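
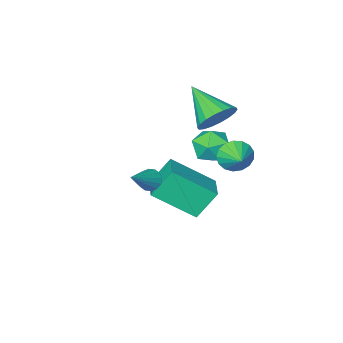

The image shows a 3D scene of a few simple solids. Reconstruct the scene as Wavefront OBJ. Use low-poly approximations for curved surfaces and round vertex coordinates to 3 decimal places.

v -2.296 -1.562 -0.927
v -1.847 -1.428 -1.701
v -1.993 -2.992 -0.999
v -1.544 -2.858 -1.773
v -1.209 -2.54 -0.995
v -1.397 -1.656 -0.951
v -2.443 -2.764 -1.749
v -2.631 -1.88 -1.705
v -1.939 -2.171 -2.209
v -1.176 -2.033 -1.743
v -2.664 -2.387 -0.957
v -1.901 -2.249 -0.491
v -2.141 -0.819 -1.176
v -1.62 -0.777 -1.728
v -1.839 0.079 -0.824
v -1.915 -0.621 -1.874
v -2.261 -0.51 -1.86
v -2.579 -0.47 -1.689
v -2.798 -0.509 -1.401
v -2.866 -0.62 -1.061
v -2.767 -0.776 -0.748
v -2.526 -0.942 -0.532
v -2.196 -1.079 -0.464
v -1.854 -1.157 -0.559
v -1.577 -1.158 -0.796
v -1.43 -1.08 -1.119
v -1.445 -0.943 -1.456
v -1.151 -2.202 -4.556
v -1.997 -2.006 -3.37
v -0.469 -0.954 -4.276
v -1.314 -0.758 -3.089
v 0.294 -3.262 -3.351
v -0.551 -3.066 -2.164
v 0.977 -2.014 -3.07
v 0.131 -1.818 -1.884
v -1.608 -1.309 0.899
v -1.173 -0.848 1.552
v -1.412 -2.911 1.901
v -1.56 -0.823 1.667
v -1.957 -0.894 1.631
v -2.285 -1.048 1.449
v -2.478 -1.253 1.158
v -2.5 -1.469 0.817
v -2.344 -1.654 0.491
v -2.043 -1.77 0.247
v -1.656 -1.794 0.131
v -1.259 -1.723 0.168
v -0.931 -1.569 0.35
v -0.737 -1.364 0.64
v -0.716 -1.148 0.982
v -0.871 -0.964 1.308
v 2.096 -0.126 -0.51
v 2.443 -0.265 -0.856
v 3.224 0.406 0.41
v 2.379 -0.017 -0.92
v 2.238 0.202 -0.874
v 2.06 0.333 -0.731
v 1.891 0.341 -0.528
v 1.777 0.224 -0.32
v 1.748 0.013 -0.164
v 1.813 -0.234 -0.1
v 1.953 -0.453 -0.146
v 2.132 -0.584 -0.289
v 2.301 -0.592 -0.492
v 2.415 -0.476 -0.699
f 1 12 6
f 1 6 2
f 1 2 8
f 1 8 11
f 1 11 12
f 2 6 10
f 6 12 5
f 12 11 3
f 11 8 7
f 8 2 9
f 4 10 5
f 4 5 3
f 4 3 7
f 4 7 9
f 4 9 10
f 5 10 6
f 3 5 12
f 7 3 11
f 9 7 8
f 10 9 2
f 14 13 16
f 14 16 15
f 16 13 17
f 16 17 15
f 17 13 18
f 17 18 15
f 18 13 19
f 18 19 15
f 19 13 20
f 19 20 15
f 20 13 21
f 20 21 15
f 21 13 22
f 21 22 15
f 22 13 23
f 22 23 15
f 23 13 24
f 23 24 15
f 24 13 25
f 24 25 15
f 25 13 26
f 25 26 15
f 26 13 27
f 26 27 15
f 27 13 14
f 27 14 15
f 29 31 28
f 32 29 28
f 28 31 30
f 30 32 28
f 29 35 31
f 33 29 32
f 33 35 29
f 31 35 30
f 34 32 30
f 30 35 34
f 34 33 32
f 35 33 34
f 37 36 39
f 37 39 38
f 39 36 40
f 39 40 38
f 40 36 41
f 40 41 38
f 41 36 42
f 41 42 38
f 42 36 43
f 42 43 38
f 43 36 44
f 43 44 38
f 44 36 45
f 44 45 38
f 45 36 46
f 45 46 38
f 46 36 47
f 46 47 38
f 47 36 48
f 47 48 38
f 48 36 49
f 48 49 38
f 49 36 50
f 49 50 38
f 50 36 51
f 50 51 38
f 51 36 37
f 51 37 38
f 53 52 55
f 53 55 54
f 55 52 56
f 55 56 54
f 56 52 57
f 56 57 54
f 57 52 58
f 57 58 54
f 58 52 59
f 58 59 54
f 59 52 60
f 59 60 54
f 60 52 61
f 60 61 54
f 61 52 62
f 61 62 54
f 62 52 63
f 62 63 54
f 63 52 64
f 63 64 54
f 64 52 65
f 64 65 54
f 65 52 53
f 65 53 54



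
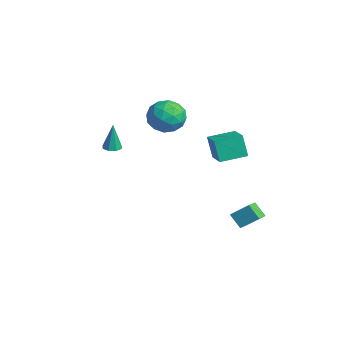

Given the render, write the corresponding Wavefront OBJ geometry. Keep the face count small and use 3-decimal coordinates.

v -4.936 2.062 2.191
v -4.129 2.795 2.783
v -3.411 1.025 1.397
v -2.604 1.758 1.989
v -3.312 0.967 2.632
v -4.254 1.608 3.123
v -3.286 2.212 1.057
v -4.228 2.853 1.548
v -3.109 2.887 2.083
v -3.125 2.118 3.056
v -4.415 1.702 1.124
v -4.431 0.933 2.097
v -4.666 2.52 2.557
v -2.874 1.3 1.623
v -3.29 0.836 2.001
v -2.816 1.266 2.349
v -4.74 1.822 2.756
v -4.266 2.253 3.105
v -3.786 1.178 3.016
v -3.274 1.567 1.075
v -2.8 1.998 1.424
v -4.724 2.554 1.831
v -4.25 2.984 2.179
v -3.754 2.642 1.164
v -3.592 3.005 2.493
v -2.696 2.395 2.027
v -3.097 2.662 1.479
v -3.65 3.039 1.767
v -3.602 2.552 3.065
v -2.706 1.943 2.599
v -3.122 1.478 2.976
v -3.676 1.855 3.265
v -3.002 2.607 2.654
v -4.834 1.877 1.581
v -3.938 1.268 1.115
v -3.864 1.965 0.915
v -4.418 2.342 1.204
v -4.844 1.425 2.153
v -3.948 0.815 1.687
v -3.89 0.781 2.413
v -4.443 1.158 2.701
v -4.538 1.213 1.526
v 3.257 3.976 -3.46
v 2.578 3.644 -2.702
v 3.775 4.857 -2.609
v 3.095 4.526 -1.852
v 3.905 3.314 -3.168
v 3.225 2.983 -2.411
v 4.422 4.196 -2.318
v 3.743 3.864 -1.56
v 0.803 2.913 0.894
v 0.376 2.749 2.312
v 0.935 4.532 1.12
v 0.508 4.368 2.538
v 2.292 2.732 1.322
v 1.865 2.568 2.74
v 2.424 4.351 1.548
v 1.997 4.187 2.966
v -2.045 -1.98 1.191
v -1.68 -1.543 1.17
v -2.015 -1.92 2.969
v -2.097 -1.413 1.172
v -2.483 -1.616 1.186
v -2.612 -2.032 1.202
v -2.41 -2.418 1.212
v -1.993 -2.548 1.209
v -1.607 -2.345 1.196
v -1.477 -1.929 1.179
f 1 38 17
f 38 12 41
f 17 41 6
f 38 41 17
f 1 17 13
f 17 6 18
f 13 18 2
f 17 18 13
f 1 13 22
f 13 2 23
f 22 23 8
f 13 23 22
f 1 22 34
f 22 8 37
f 34 37 11
f 22 37 34
f 1 34 38
f 34 11 42
f 38 42 12
f 34 42 38
f 2 18 29
f 18 6 32
f 29 32 10
f 18 32 29
f 6 41 19
f 41 12 40
f 19 40 5
f 41 40 19
f 12 42 39
f 42 11 35
f 39 35 3
f 42 35 39
f 11 37 36
f 37 8 24
f 36 24 7
f 37 24 36
f 8 23 28
f 23 2 25
f 28 25 9
f 23 25 28
f 4 30 16
f 30 10 31
f 16 31 5
f 30 31 16
f 4 16 14
f 16 5 15
f 14 15 3
f 16 15 14
f 4 14 21
f 14 3 20
f 21 20 7
f 14 20 21
f 4 21 26
f 21 7 27
f 26 27 9
f 21 27 26
f 4 26 30
f 26 9 33
f 30 33 10
f 26 33 30
f 5 31 19
f 31 10 32
f 19 32 6
f 31 32 19
f 3 15 39
f 15 5 40
f 39 40 12
f 15 40 39
f 7 20 36
f 20 3 35
f 36 35 11
f 20 35 36
f 9 27 28
f 27 7 24
f 28 24 8
f 27 24 28
f 10 33 29
f 33 9 25
f 29 25 2
f 33 25 29
f 44 46 43
f 47 44 43
f 43 46 45
f 45 47 43
f 44 50 46
f 48 44 47
f 48 50 44
f 46 50 45
f 49 47 45
f 45 50 49
f 49 48 47
f 50 48 49
f 52 54 51
f 55 52 51
f 51 54 53
f 53 55 51
f 52 58 54
f 56 52 55
f 56 58 52
f 54 58 53
f 57 55 53
f 53 58 57
f 57 56 55
f 58 56 57
f 60 59 62
f 60 62 61
f 62 59 63
f 62 63 61
f 63 59 64
f 63 64 61
f 64 59 65
f 64 65 61
f 65 59 66
f 65 66 61
f 66 59 67
f 66 67 61
f 67 59 68
f 67 68 61
f 68 59 60
f 68 60 61



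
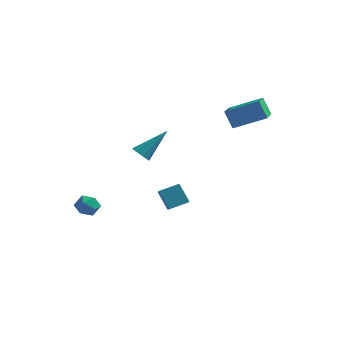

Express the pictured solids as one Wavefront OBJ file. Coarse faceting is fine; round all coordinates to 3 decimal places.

v -0.724 -1.998 2.264
v -0.462 -1.672 1.793
v 0.464 -0.882 3.696
v -0.817 -1.471 1.931
v -1.129 -1.516 2.225
v -1.251 -1.787 2.537
v -1.127 -2.156 2.721
v -0.815 -2.451 2.692
v -0.46 -2.534 2.462
v -0.229 -2.366 2.139
v -0.23 -2.026 1.875
v 2.749 2.578 3.849
v 4.597 3.064 4.671
v 2.521 4.551 3.197
v 4.369 5.037 4.019
v 3.311 2.283 2.761
v 5.159 2.769 3.583
v 3.083 4.256 2.109
v 4.931 4.742 2.931
v -0.215 1.786 -4.024
v -0.954 2.26 -2.92
v -0.505 2.471 -4.512
v -1.244 2.945 -3.409
v 0.784 2.475 -3.651
v 0.045 2.949 -2.548
v 0.494 3.16 -4.14
v -0.245 3.634 -3.036
v -4.069 -2.489 -1.708
v -3.43 -2.405 -2.163
v -3.53 -3.495 -1.137
v -2.891 -3.411 -1.592
v -3.054 -2.875 -1.038
v -3.387 -2.253 -1.39
v -3.573 -3.647 -1.91
v -3.906 -3.025 -2.262
v -3.124 -3.121 -2.288
v -2.803 -2.643 -1.749
v -4.157 -3.257 -1.551
v -3.836 -2.779 -1.012
f 2 1 4
f 2 4 3
f 4 1 5
f 4 5 3
f 5 1 6
f 5 6 3
f 6 1 7
f 6 7 3
f 7 1 8
f 7 8 3
f 8 1 9
f 8 9 3
f 9 1 10
f 9 10 3
f 10 1 11
f 10 11 3
f 11 1 2
f 11 2 3
f 13 15 12
f 16 13 12
f 12 15 14
f 14 16 12
f 13 19 15
f 17 13 16
f 17 19 13
f 15 19 14
f 18 16 14
f 14 19 18
f 18 17 16
f 19 17 18
f 21 23 20
f 24 21 20
f 20 23 22
f 22 24 20
f 21 27 23
f 25 21 24
f 25 27 21
f 23 27 22
f 26 24 22
f 22 27 26
f 26 25 24
f 27 25 26
f 28 39 33
f 28 33 29
f 28 29 35
f 28 35 38
f 28 38 39
f 29 33 37
f 33 39 32
f 39 38 30
f 38 35 34
f 35 29 36
f 31 37 32
f 31 32 30
f 31 30 34
f 31 34 36
f 31 36 37
f 32 37 33
f 30 32 39
f 34 30 38
f 36 34 35
f 37 36 29



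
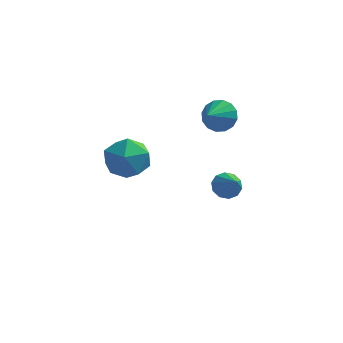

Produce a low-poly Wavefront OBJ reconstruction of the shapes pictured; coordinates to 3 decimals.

v -4.237 -3.415 1.48
v -3.501 -2.781 1.369
v -3.359 -4.259 2.491
v -2.623 -3.625 2.38
v -3.438 -3.35 2.844
v -3.98 -2.829 2.22
v -2.88 -4.211 1.64
v -3.422 -3.69 1.016
v -2.661 -3.274 1.468
v -3.006 -2.742 2.212
v -3.854 -4.298 1.648
v -4.199 -3.766 2.392
v -0.634 1.123 -2.452
v -0.068 1.275 -2.652
v -0.126 0.337 -1.608
v -0.163 1.517 -2.37
v -0.438 1.607 -2.119
v -0.788 1.513 -1.996
v -1.08 1.27 -2.046
v -1.201 0.97 -2.252
v -1.106 0.729 -2.534
v -0.831 0.638 -2.785
v -0.48 0.732 -2.908
v -0.189 0.976 -2.857
v -0.67 -0.561 2.563
v 0.019 -0.765 2.614
v -0.97 -1.439 3.117
v -0.042 -0.554 2.915
v -0.271 -0.345 3.122
v -0.606 -0.194 3.179
v -0.959 -0.141 3.071
v -1.234 -0.201 2.827
v -1.358 -0.357 2.512
v -1.297 -0.568 2.211
v -1.068 -0.778 2.004
v -0.733 -0.929 1.947
v -0.38 -0.981 2.055
v -0.105 -0.922 2.299
f 1 12 6
f 1 6 2
f 1 2 8
f 1 8 11
f 1 11 12
f 2 6 10
f 6 12 5
f 12 11 3
f 11 8 7
f 8 2 9
f 4 10 5
f 4 5 3
f 4 3 7
f 4 7 9
f 4 9 10
f 5 10 6
f 3 5 12
f 7 3 11
f 9 7 8
f 10 9 2
f 14 13 16
f 14 16 15
f 16 13 17
f 16 17 15
f 17 13 18
f 17 18 15
f 18 13 19
f 18 19 15
f 19 13 20
f 19 20 15
f 20 13 21
f 20 21 15
f 21 13 22
f 21 22 15
f 22 13 23
f 22 23 15
f 23 13 24
f 23 24 15
f 24 13 14
f 24 14 15
f 26 25 28
f 26 28 27
f 28 25 29
f 28 29 27
f 29 25 30
f 29 30 27
f 30 25 31
f 30 31 27
f 31 25 32
f 31 32 27
f 32 25 33
f 32 33 27
f 33 25 34
f 33 34 27
f 34 25 35
f 34 35 27
f 35 25 36
f 35 36 27
f 36 25 37
f 36 37 27
f 37 25 38
f 37 38 27
f 38 25 26
f 38 26 27



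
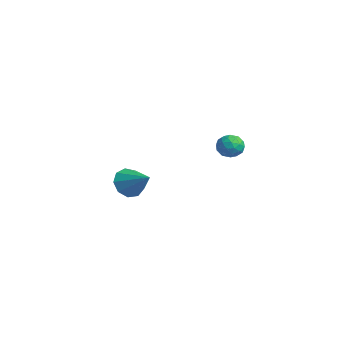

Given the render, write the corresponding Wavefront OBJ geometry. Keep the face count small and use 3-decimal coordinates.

v -4.296 -2.993 -3.041
v -3.952 -2.65 -3.869
v -2.844 -2.467 -2.219
v -4.297 -2.185 -3.558
v -4.641 -2.098 -3.006
v -4.824 -2.43 -2.47
v -4.76 -3.026 -2.201
v -4.479 -3.606 -2.325
v -4.113 -3.9 -2.784
v -3.832 -3.769 -3.363
v -3.769 -3.276 -3.792
v 1.895 -0.525 1.373
v 2.365 0.027 1.416
v 2.775 -1.287 1.524
v 3.245 -0.735 1.567
v 2.762 -0.843 2.098
v 2.218 -0.372 2.004
v 2.922 -0.888 0.936
v 2.378 -0.417 0.842
v 3 -0.198 1.146
v 2.901 -0.17 1.864
v 2.239 -1.09 1.076
v 2.14 -1.062 1.794
v 2.053 -0.182 1.381
v 3.087 -1.078 1.559
v 2.803 -1.141 1.87
v 3.08 -0.817 1.896
v 1.966 -0.416 1.727
v 2.242 -0.092 1.753
v 2.476 -0.604 2.153
v 2.898 -1.168 1.187
v 3.174 -0.844 1.213
v 2.06 -0.443 1.044
v 2.337 -0.119 1.07
v 2.664 -0.656 0.787
v 2.702 0.01 1.248
v 3.219 -0.438 1.337
v 3.029 -0.528 0.965
v 2.71 -0.251 0.911
v 2.644 0.026 1.67
v 3.161 -0.422 1.759
v 2.877 -0.485 2.071
v 2.557 -0.208 2.016
v 3.017 -0.106 1.511
v 1.979 -0.838 1.181
v 2.496 -1.286 1.27
v 2.583 -1.052 0.924
v 2.263 -0.775 0.869
v 1.921 -0.822 1.603
v 2.438 -1.27 1.692
v 2.43 -1.009 2.029
v 2.111 -0.732 1.975
v 2.123 -1.154 1.429
f 2 1 4
f 2 4 3
f 4 1 5
f 4 5 3
f 5 1 6
f 5 6 3
f 6 1 7
f 6 7 3
f 7 1 8
f 7 8 3
f 8 1 9
f 8 9 3
f 9 1 10
f 9 10 3
f 10 1 11
f 10 11 3
f 11 1 2
f 11 2 3
f 12 49 28
f 49 23 52
f 28 52 17
f 49 52 28
f 12 28 24
f 28 17 29
f 24 29 13
f 28 29 24
f 12 24 33
f 24 13 34
f 33 34 19
f 24 34 33
f 12 33 45
f 33 19 48
f 45 48 22
f 33 48 45
f 12 45 49
f 45 22 53
f 49 53 23
f 45 53 49
f 13 29 40
f 29 17 43
f 40 43 21
f 29 43 40
f 17 52 30
f 52 23 51
f 30 51 16
f 52 51 30
f 23 53 50
f 53 22 46
f 50 46 14
f 53 46 50
f 22 48 47
f 48 19 35
f 47 35 18
f 48 35 47
f 19 34 39
f 34 13 36
f 39 36 20
f 34 36 39
f 15 41 27
f 41 21 42
f 27 42 16
f 41 42 27
f 15 27 25
f 27 16 26
f 25 26 14
f 27 26 25
f 15 25 32
f 25 14 31
f 32 31 18
f 25 31 32
f 15 32 37
f 32 18 38
f 37 38 20
f 32 38 37
f 15 37 41
f 37 20 44
f 41 44 21
f 37 44 41
f 16 42 30
f 42 21 43
f 30 43 17
f 42 43 30
f 14 26 50
f 26 16 51
f 50 51 23
f 26 51 50
f 18 31 47
f 31 14 46
f 47 46 22
f 31 46 47
f 20 38 39
f 38 18 35
f 39 35 19
f 38 35 39
f 21 44 40
f 44 20 36
f 40 36 13
f 44 36 40



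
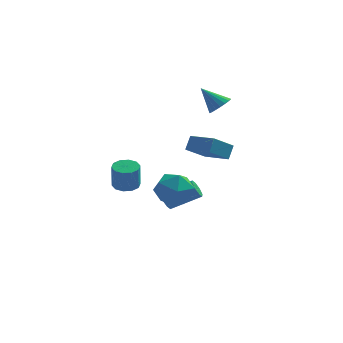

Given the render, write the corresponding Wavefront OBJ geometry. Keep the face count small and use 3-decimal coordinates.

v -2.322 -1.098 -1.338
v -1.596 -1.374 -1.416
v -1.553 -1.698 0.119
v -2.278 -1.422 0.198
v -1.567 -0.903 -1.318
v -1.523 -1.227 0.218
v -1.825 -0.507 -1.227
v -1.782 -0.831 0.309
v -2.273 -0.336 -1.178
v -2.23 -0.66 0.357
v -2.74 -0.456 -1.191
v -2.697 -0.78 0.345
v -3.047 -0.822 -1.259
v -3.004 -1.146 0.276
v -3.077 -1.293 -1.358
v -3.033 -1.617 0.178
v -2.818 -1.689 -1.449
v -2.775 -2.013 0.087
v -2.37 -1.86 -1.497
v -2.327 -2.184 0.038
v -1.903 -1.74 -1.485
v -1.86 -2.064 0.051
v 2.33 3.463 2.984
v 2.922 3.529 3.517
v 1.21 3.717 4.196
v 2.878 3.864 3.406
v 2.726 4.12 3.211
v 2.495 4.245 2.971
v 2.231 4.216 2.734
v 1.987 4.037 2.546
v 1.811 3.745 2.445
v 1.738 3.396 2.45
v 1.782 3.061 2.562
v 1.934 2.805 2.757
v 2.165 2.68 2.997
v 2.429 2.709 3.234
v 2.673 2.888 3.422
v 2.849 3.18 3.523
v 0.289 -2.491 -0.676
v 1.18 -2.68 0.135
v 0.02 -4.44 -0.835
v 0.911 -4.629 -0.024
v -0.144 -4.131 0.333
v 0.022 -2.926 0.431
v 1.178 -4.194 -1.131
v 1.344 -2.989 -1.033
v 1.729 -3.732 -0.146
v 0.912 -3.693 0.759
v 0.288 -3.427 -1.459
v -0.529 -3.388 -0.554
v -0.581 2.102 -4.058
v -0.306 2.294 -4.604
v 1.455 2.549 -3.627
v 1.181 2.358 -3.082
v -0.5 2.666 -4.351
v 1.261 2.921 -3.374
v -0.741 2.708 -3.927
v 1.02 2.963 -2.95
v -0.889 2.395 -3.58
v 0.873 2.65 -2.603
v -0.855 1.911 -3.513
v 0.906 2.166 -2.536
v -0.661 1.539 -3.766
v 1.1 1.794 -2.789
v -0.42 1.497 -4.19
v 1.341 1.752 -3.213
v -0.273 1.81 -4.537
v 1.489 2.065 -3.56
v 2.156 -2.922 1.863
v 1.238 -3.884 2.752
v 2.358 -2.404 2.633
v 1.44 -3.366 3.522
v 3.5 -3.914 2.178
v 2.582 -4.876 3.067
v 3.702 -3.396 2.948
v 2.784 -4.358 3.837
f 2 1 5
f 2 5 3
f 3 5 6
f 3 6 4
f 5 1 7
f 5 7 6
f 6 7 8
f 6 8 4
f 7 1 9
f 7 9 8
f 8 9 10
f 8 10 4
f 9 1 11
f 9 11 10
f 10 11 12
f 10 12 4
f 11 1 13
f 11 13 12
f 12 13 14
f 12 14 4
f 13 1 15
f 13 15 14
f 14 15 16
f 14 16 4
f 15 1 17
f 15 17 16
f 16 17 18
f 16 18 4
f 17 1 19
f 17 19 18
f 18 19 20
f 18 20 4
f 19 1 21
f 19 21 20
f 20 21 22
f 20 22 4
f 21 1 2
f 21 2 22
f 22 2 3
f 22 3 4
f 24 23 26
f 24 26 25
f 26 23 27
f 26 27 25
f 27 23 28
f 27 28 25
f 28 23 29
f 28 29 25
f 29 23 30
f 29 30 25
f 30 23 31
f 30 31 25
f 31 23 32
f 31 32 25
f 32 23 33
f 32 33 25
f 33 23 34
f 33 34 25
f 34 23 35
f 34 35 25
f 35 23 36
f 35 36 25
f 36 23 37
f 36 37 25
f 37 23 38
f 37 38 25
f 38 23 24
f 38 24 25
f 39 50 44
f 39 44 40
f 39 40 46
f 39 46 49
f 39 49 50
f 40 44 48
f 44 50 43
f 50 49 41
f 49 46 45
f 46 40 47
f 42 48 43
f 42 43 41
f 42 41 45
f 42 45 47
f 42 47 48
f 43 48 44
f 41 43 50
f 45 41 49
f 47 45 46
f 48 47 40
f 52 51 55
f 52 55 53
f 53 55 56
f 53 56 54
f 55 51 57
f 55 57 56
f 56 57 58
f 56 58 54
f 57 51 59
f 57 59 58
f 58 59 60
f 58 60 54
f 59 51 61
f 59 61 60
f 60 61 62
f 60 62 54
f 61 51 63
f 61 63 62
f 62 63 64
f 62 64 54
f 63 51 65
f 63 65 64
f 64 65 66
f 64 66 54
f 65 51 67
f 65 67 66
f 66 67 68
f 66 68 54
f 67 51 52
f 67 52 68
f 68 52 53
f 68 53 54
f 70 72 69
f 73 70 69
f 69 72 71
f 71 73 69
f 70 76 72
f 74 70 73
f 74 76 70
f 72 76 71
f 75 73 71
f 71 76 75
f 75 74 73
f 76 74 75



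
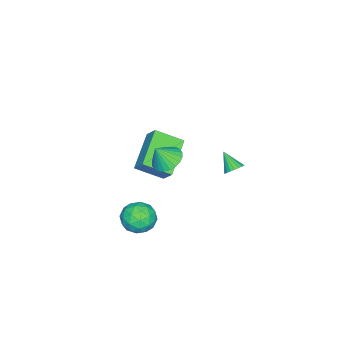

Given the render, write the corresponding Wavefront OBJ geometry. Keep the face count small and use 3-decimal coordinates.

v 0.166 -1.922 0.301
v 0.764 -3.151 1.053
v 0.462 -1.317 1.053
v 1.06 -2.546 1.806
v 2.04 -1.614 -0.686
v 2.638 -2.843 0.067
v 2.336 -1.009 0.067
v 2.934 -2.238 0.819
v -2.023 0.171 -2.453
v -1.534 0.19 -2.201
v -2.397 -0.611 -1.667
v -1.65 0.355 -2.093
v -1.831 0.488 -2.046
v -2.045 0.566 -2.071
v -2.254 0.575 -2.161
v -2.424 0.515 -2.302
v -2.525 0.395 -2.469
v -2.538 0.237 -2.633
v -2.463 0.067 -2.766
v -2.311 -0.085 -2.845
v -2.11 -0.193 -2.856
v -1.893 -0.238 -2.798
v -1.699 -0.212 -2.68
v -1.561 -0.12 -2.522
v -1.503 0.023 -2.353
v 2.69 -2.198 -4.453
v 3.307 -2.281 -3.726
v 1.713 -3.159 -3.734
v 2.33 -3.242 -3.007
v 1.874 -2.414 -3.156
v 2.478 -1.82 -3.601
v 2.542 -3.62 -3.859
v 3.146 -3.026 -4.304
v 3.215 -3.16 -3.359
v 2.802 -2.414 -2.924
v 2.218 -3.026 -4.536
v 1.805 -2.28 -4.101
v 3.085 -2.155 -4.153
v 1.935 -3.285 -3.307
v 1.668 -2.798 -3.395
v 2.03 -2.847 -2.967
v 2.597 -1.884 -4.079
v 2.96 -1.933 -3.652
v 2.117 -2.011 -3.317
v 2.06 -3.507 -3.808
v 2.423 -3.556 -3.381
v 2.99 -2.593 -4.493
v 3.352 -2.642 -4.065
v 2.903 -3.429 -4.143
v 3.393 -2.72 -3.51
v 2.818 -3.285 -3.087
v 2.943 -3.508 -3.588
v 3.298 -3.158 -3.85
v 3.15 -2.282 -3.254
v 2.576 -2.847 -2.831
v 2.308 -2.36 -2.919
v 2.663 -2.011 -3.181
v 3.096 -2.798 -3.039
v 2.444 -2.593 -4.629
v 1.87 -3.158 -4.206
v 2.357 -3.429 -4.279
v 2.712 -3.08 -4.541
v 2.202 -2.155 -4.373
v 1.627 -2.72 -3.95
v 1.722 -2.282 -3.61
v 2.077 -1.932 -3.872
v 1.924 -2.642 -4.421
v 3.634 -0.589 2.375
v 4.072 0.077 2.444
v 4.066 -0.971 3.325
v 3.811 0.159 2.595
v 3.524 0.127 2.713
v 3.253 -0.014 2.78
v 3.041 -0.242 2.785
v 2.919 -0.524 2.727
v 2.905 -0.815 2.616
v 3.003 -1.072 2.469
v 3.197 -1.256 2.307
v 3.457 -1.338 2.155
v 3.745 -1.306 2.038
v 4.015 -1.165 1.971
v 4.228 -0.937 1.966
v 4.35 -0.655 2.024
v 4.363 -0.364 2.135
v 4.265 -0.107 2.282
f 2 4 1
f 5 2 1
f 1 4 3
f 3 5 1
f 2 8 4
f 6 2 5
f 6 8 2
f 4 8 3
f 7 5 3
f 3 8 7
f 7 6 5
f 8 6 7
f 10 9 12
f 10 12 11
f 12 9 13
f 12 13 11
f 13 9 14
f 13 14 11
f 14 9 15
f 14 15 11
f 15 9 16
f 15 16 11
f 16 9 17
f 16 17 11
f 17 9 18
f 17 18 11
f 18 9 19
f 18 19 11
f 19 9 20
f 19 20 11
f 20 9 21
f 20 21 11
f 21 9 22
f 21 22 11
f 22 9 23
f 22 23 11
f 23 9 24
f 23 24 11
f 24 9 25
f 24 25 11
f 25 9 10
f 25 10 11
f 26 63 42
f 63 37 66
f 42 66 31
f 63 66 42
f 26 42 38
f 42 31 43
f 38 43 27
f 42 43 38
f 26 38 47
f 38 27 48
f 47 48 33
f 38 48 47
f 26 47 59
f 47 33 62
f 59 62 36
f 47 62 59
f 26 59 63
f 59 36 67
f 63 67 37
f 59 67 63
f 27 43 54
f 43 31 57
f 54 57 35
f 43 57 54
f 31 66 44
f 66 37 65
f 44 65 30
f 66 65 44
f 37 67 64
f 67 36 60
f 64 60 28
f 67 60 64
f 36 62 61
f 62 33 49
f 61 49 32
f 62 49 61
f 33 48 53
f 48 27 50
f 53 50 34
f 48 50 53
f 29 55 41
f 55 35 56
f 41 56 30
f 55 56 41
f 29 41 39
f 41 30 40
f 39 40 28
f 41 40 39
f 29 39 46
f 39 28 45
f 46 45 32
f 39 45 46
f 29 46 51
f 46 32 52
f 51 52 34
f 46 52 51
f 29 51 55
f 51 34 58
f 55 58 35
f 51 58 55
f 30 56 44
f 56 35 57
f 44 57 31
f 56 57 44
f 28 40 64
f 40 30 65
f 64 65 37
f 40 65 64
f 32 45 61
f 45 28 60
f 61 60 36
f 45 60 61
f 34 52 53
f 52 32 49
f 53 49 33
f 52 49 53
f 35 58 54
f 58 34 50
f 54 50 27
f 58 50 54
f 69 68 71
f 69 71 70
f 71 68 72
f 71 72 70
f 72 68 73
f 72 73 70
f 73 68 74
f 73 74 70
f 74 68 75
f 74 75 70
f 75 68 76
f 75 76 70
f 76 68 77
f 76 77 70
f 77 68 78
f 77 78 70
f 78 68 79
f 78 79 70
f 79 68 80
f 79 80 70
f 80 68 81
f 80 81 70
f 81 68 82
f 81 82 70
f 82 68 83
f 82 83 70
f 83 68 84
f 83 84 70
f 84 68 85
f 84 85 70
f 85 68 69
f 85 69 70



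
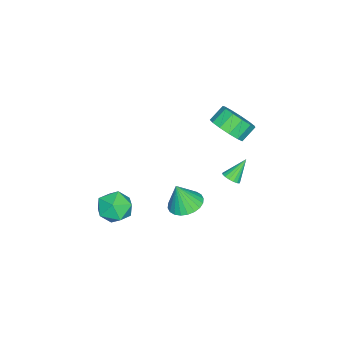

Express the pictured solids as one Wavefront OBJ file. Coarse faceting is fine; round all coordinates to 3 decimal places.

v -1.192 -2.815 -3.524
v -0.467 -2.44 -4.187
v -0.093 -4 -2.993
v 0.632 -3.625 -3.656
v 0.338 -3.057 -2.821
v -0.34 -2.324 -3.15
v -0.22 -4.116 -4.03
v -0.898 -3.383 -4.359
v 0.134 -3.244 -4.5
v 0.479 -2.59 -3.753
v -1.039 -3.85 -3.427
v -0.694 -3.196 -2.68
v -2.947 1.624 1.916
v -2.343 2.427 2.023
v -3.01 2.838 2.692
v -3.613 2.036 2.584
v -2.698 2.549 1.595
v -3.364 2.961 2.264
v -3.131 2.378 1.269
v -3.797 2.789 1.938
v -3.506 1.967 1.148
v -4.172 2.379 1.816
v -3.703 1.448 1.27
v -4.37 1.859 1.939
v -3.661 0.984 1.598
v -4.327 1.396 2.267
v -3.391 0.724 2.026
v -4.058 1.135 2.695
v -2.981 0.75 2.42
v -3.647 1.161 3.088
v -2.559 1.053 2.653
v -3.226 1.464 3.322
v -2.261 1.538 2.652
v -2.928 1.949 3.321
v -2.18 2.05 2.417
v -2.847 2.461 3.086
v -2.887 -0.467 -4.64
v -1.943 -0.351 -4.767
v -2.633 -0.893 -3.14
v -2.044 -0.009 -4.653
v -2.274 0.264 -4.537
v -2.597 0.425 -4.437
v -2.964 0.45 -4.367
v -3.32 0.335 -4.339
v -3.609 0.099 -4.357
v -3.789 -0.224 -4.418
v -3.832 -0.584 -4.513
v -3.731 -0.926 -4.627
v -3.501 -1.198 -4.743
v -3.178 -1.359 -4.844
v -2.811 -1.385 -4.913
v -2.455 -1.27 -4.941
v -2.166 -1.033 -4.923
v -1.986 -0.71 -4.862
v -2.341 2.142 -1.155
v -2.038 2.564 -1.141
v -3.079 2.638 -0.125
v -2.219 2.626 -1.3
v -2.428 2.577 -1.426
v -2.617 2.428 -1.49
v -2.743 2.214 -1.477
v -2.776 1.983 -1.39
v -2.711 1.789 -1.25
v -2.56 1.675 -1.087
v -2.359 1.669 -0.94
v -2.155 1.771 -0.842
v -1.992 1.958 -0.816
v -1.91 2.187 -0.867
v -1.926 2.406 -0.984
f 1 12 6
f 1 6 2
f 1 2 8
f 1 8 11
f 1 11 12
f 2 6 10
f 6 12 5
f 12 11 3
f 11 8 7
f 8 2 9
f 4 10 5
f 4 5 3
f 4 3 7
f 4 7 9
f 4 9 10
f 5 10 6
f 3 5 12
f 7 3 11
f 9 7 8
f 10 9 2
f 14 13 17
f 14 17 15
f 15 17 18
f 15 18 16
f 17 13 19
f 17 19 18
f 18 19 20
f 18 20 16
f 19 13 21
f 19 21 20
f 20 21 22
f 20 22 16
f 21 13 23
f 21 23 22
f 22 23 24
f 22 24 16
f 23 13 25
f 23 25 24
f 24 25 26
f 24 26 16
f 25 13 27
f 25 27 26
f 26 27 28
f 26 28 16
f 27 13 29
f 27 29 28
f 28 29 30
f 28 30 16
f 29 13 31
f 29 31 30
f 30 31 32
f 30 32 16
f 31 13 33
f 31 33 32
f 32 33 34
f 32 34 16
f 33 13 35
f 33 35 34
f 34 35 36
f 34 36 16
f 35 13 14
f 35 14 36
f 36 14 15
f 36 15 16
f 38 37 40
f 38 40 39
f 40 37 41
f 40 41 39
f 41 37 42
f 41 42 39
f 42 37 43
f 42 43 39
f 43 37 44
f 43 44 39
f 44 37 45
f 44 45 39
f 45 37 46
f 45 46 39
f 46 37 47
f 46 47 39
f 47 37 48
f 47 48 39
f 48 37 49
f 48 49 39
f 49 37 50
f 49 50 39
f 50 37 51
f 50 51 39
f 51 37 52
f 51 52 39
f 52 37 53
f 52 53 39
f 53 37 54
f 53 54 39
f 54 37 38
f 54 38 39
f 56 55 58
f 56 58 57
f 58 55 59
f 58 59 57
f 59 55 60
f 59 60 57
f 60 55 61
f 60 61 57
f 61 55 62
f 61 62 57
f 62 55 63
f 62 63 57
f 63 55 64
f 63 64 57
f 64 55 65
f 64 65 57
f 65 55 66
f 65 66 57
f 66 55 67
f 66 67 57
f 67 55 68
f 67 68 57
f 68 55 69
f 68 69 57
f 69 55 56
f 69 56 57



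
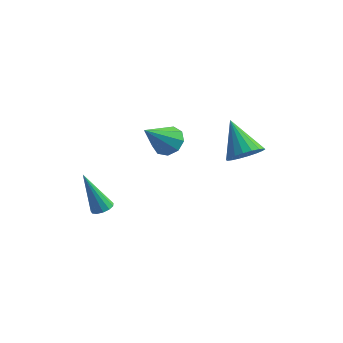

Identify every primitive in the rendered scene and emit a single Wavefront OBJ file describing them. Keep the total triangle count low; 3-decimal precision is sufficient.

v 4.199 2.355 1.286
v 4.88 2.274 1.929
v 3.021 3.325 2.654
v 4.968 2.64 1.746
v 4.904 2.949 1.472
v 4.7 3.141 1.161
v 4.398 3.177 0.874
v 4.055 3.05 0.669
v 3.742 2.786 0.587
v 3.519 2.437 0.642
v 3.431 2.071 0.825
v 3.495 1.762 1.099
v 3.698 1.57 1.411
v 4.001 1.534 1.697
v 4.343 1.66 1.902
v 4.657 1.924 1.985
v -0.115 -3.546 0.497
v 0.37 -3.464 0.719
v -1.005 -3.554 2.443
v 0.252 -3.188 0.666
v 0.018 -3.026 0.56
v -0.259 -3.03 0.433
v -0.49 -3.197 0.327
v -0.602 -3.475 0.275
v -0.559 -3.775 0.293
v -0.376 -4.003 0.376
v -0.109 -4.086 0.497
v 0.155 -3.997 0.619
v 0.334 -3.765 0.701
v 0.637 1.739 1.566
v 1.348 1.295 1.425
v 0.083 0.381 3.054
v 1.444 1.7 1.83
v 1.163 2.124 2.112
v 0.635 2.367 2.139
v 0.109 2.317 1.897
v -0.17 1.997 1.5
v -0.072 1.556 1.134
v 0.358 1.201 0.97
v 0.919 1.098 1.085
f 2 1 4
f 2 4 3
f 4 1 5
f 4 5 3
f 5 1 6
f 5 6 3
f 6 1 7
f 6 7 3
f 7 1 8
f 7 8 3
f 8 1 9
f 8 9 3
f 9 1 10
f 9 10 3
f 10 1 11
f 10 11 3
f 11 1 12
f 11 12 3
f 12 1 13
f 12 13 3
f 13 1 14
f 13 14 3
f 14 1 15
f 14 15 3
f 15 1 16
f 15 16 3
f 16 1 2
f 16 2 3
f 18 17 20
f 18 20 19
f 20 17 21
f 20 21 19
f 21 17 22
f 21 22 19
f 22 17 23
f 22 23 19
f 23 17 24
f 23 24 19
f 24 17 25
f 24 25 19
f 25 17 26
f 25 26 19
f 26 17 27
f 26 27 19
f 27 17 28
f 27 28 19
f 28 17 29
f 28 29 19
f 29 17 18
f 29 18 19
f 31 30 33
f 31 33 32
f 33 30 34
f 33 34 32
f 34 30 35
f 34 35 32
f 35 30 36
f 35 36 32
f 36 30 37
f 36 37 32
f 37 30 38
f 37 38 32
f 38 30 39
f 38 39 32
f 39 30 40
f 39 40 32
f 40 30 31
f 40 31 32



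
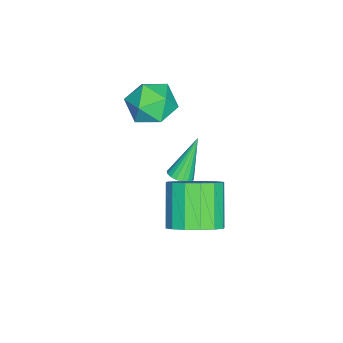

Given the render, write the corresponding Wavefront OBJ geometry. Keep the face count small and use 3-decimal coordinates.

v 1.419 1.37 -2.461
v 2.192 1.217 -1.738
v 0.874 0.816 -0.415
v 0.101 0.97 -1.139
v 2.066 1.755 -1.701
v 0.747 1.354 -0.378
v 1.766 2.19 -1.867
v 0.448 1.789 -0.545
v 1.374 2.405 -2.193
v 0.055 2.005 -0.871
v 0.993 2.343 -2.591
v -0.325 1.943 -1.268
v 0.727 2.021 -2.954
v -0.591 1.62 -1.632
v 0.646 1.524 -3.185
v -0.672 1.123 -1.862
v 0.773 0.986 -3.222
v -0.546 0.585 -1.899
v 1.072 0.551 -3.055
v -0.246 0.15 -1.733
v 1.465 0.335 -2.729
v 0.146 -0.065 -1.407
v 1.845 0.397 -2.332
v 0.527 -0.003 -1.009
v 2.111 0.72 -1.968
v 0.793 0.319 -0.646
v -1.776 -0.702 1.59
v -1.172 -1.554 1.342
v -2.928 -1.166 0.378
v -2.324 -2.018 0.13
v -2.833 -1.977 1.073
v -2.122 -1.691 1.822
v -1.978 -1.029 -0.102
v -1.267 -0.743 0.647
v -1.297 -1.756 0.297
v -1.826 -2.342 1.023
v -2.274 -0.378 0.697
v -2.803 -0.964 1.423
v -2.575 -0.401 -4.061
v -2.319 -0.826 -3.825
v -3.425 0.041 -2.339
v -2.16 -0.643 -3.794
v -2.083 -0.411 -3.816
v -2.104 -0.178 -3.886
v -2.218 0.012 -3.991
v -2.403 0.119 -4.11
v -2.622 0.124 -4.219
v -2.832 0.025 -4.297
v -2.991 -0.159 -4.328
v -3.068 -0.39 -4.306
v -3.047 -0.624 -4.236
v -2.932 -0.813 -4.131
v -2.748 -0.921 -4.012
v -2.528 -0.926 -3.903
f 2 1 5
f 2 5 3
f 3 5 6
f 3 6 4
f 5 1 7
f 5 7 6
f 6 7 8
f 6 8 4
f 7 1 9
f 7 9 8
f 8 9 10
f 8 10 4
f 9 1 11
f 9 11 10
f 10 11 12
f 10 12 4
f 11 1 13
f 11 13 12
f 12 13 14
f 12 14 4
f 13 1 15
f 13 15 14
f 14 15 16
f 14 16 4
f 15 1 17
f 15 17 16
f 16 17 18
f 16 18 4
f 17 1 19
f 17 19 18
f 18 19 20
f 18 20 4
f 19 1 21
f 19 21 20
f 20 21 22
f 20 22 4
f 21 1 23
f 21 23 22
f 22 23 24
f 22 24 4
f 23 1 25
f 23 25 24
f 24 25 26
f 24 26 4
f 25 1 2
f 25 2 26
f 26 2 3
f 26 3 4
f 27 38 32
f 27 32 28
f 27 28 34
f 27 34 37
f 27 37 38
f 28 32 36
f 32 38 31
f 38 37 29
f 37 34 33
f 34 28 35
f 30 36 31
f 30 31 29
f 30 29 33
f 30 33 35
f 30 35 36
f 31 36 32
f 29 31 38
f 33 29 37
f 35 33 34
f 36 35 28
f 40 39 42
f 40 42 41
f 42 39 43
f 42 43 41
f 43 39 44
f 43 44 41
f 44 39 45
f 44 45 41
f 45 39 46
f 45 46 41
f 46 39 47
f 46 47 41
f 47 39 48
f 47 48 41
f 48 39 49
f 48 49 41
f 49 39 50
f 49 50 41
f 50 39 51
f 50 51 41
f 51 39 52
f 51 52 41
f 52 39 53
f 52 53 41
f 53 39 54
f 53 54 41
f 54 39 40
f 54 40 41



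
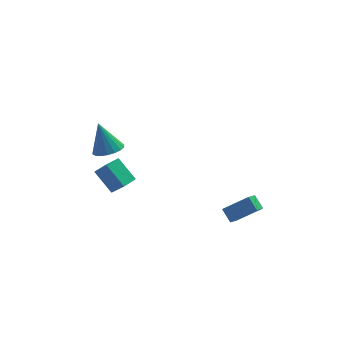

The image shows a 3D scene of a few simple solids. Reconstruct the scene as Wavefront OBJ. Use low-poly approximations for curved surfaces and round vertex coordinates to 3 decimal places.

v -3.451 2.5 0.526
v -2.658 2.632 0.69
v -3.869 3.02 2.134
v -2.768 2.953 0.558
v -3.013 3.186 0.419
v -3.345 3.282 0.302
v -3.698 3.224 0.229
v -4.002 3.022 0.215
v -4.197 2.717 0.263
v -4.244 2.369 0.363
v -4.134 2.048 0.495
v -3.889 1.815 0.634
v -3.557 1.719 0.751
v -3.204 1.777 0.824
v -2.9 1.979 0.838
v -2.705 2.284 0.79
v 2.81 1.508 -4.916
v 2.382 0.944 -4.523
v 2.495 2.125 -4.373
v 2.067 1.561 -3.98
v 4.073 1.259 -3.9
v 3.645 0.695 -3.507
v 3.758 1.876 -3.357
v 3.33 1.312 -2.964
v -3.274 3.242 -3.463
v -4.03 4.087 -2.436
v -2.622 3.915 -3.537
v -3.378 4.76 -2.51
v -2.682 2.76 -2.63
v -3.438 3.605 -1.603
v -2.03 3.433 -2.704
v -2.786 4.278 -1.677
f 2 1 4
f 2 4 3
f 4 1 5
f 4 5 3
f 5 1 6
f 5 6 3
f 6 1 7
f 6 7 3
f 7 1 8
f 7 8 3
f 8 1 9
f 8 9 3
f 9 1 10
f 9 10 3
f 10 1 11
f 10 11 3
f 11 1 12
f 11 12 3
f 12 1 13
f 12 13 3
f 13 1 14
f 13 14 3
f 14 1 15
f 14 15 3
f 15 1 16
f 15 16 3
f 16 1 2
f 16 2 3
f 18 20 17
f 21 18 17
f 17 20 19
f 19 21 17
f 18 24 20
f 22 18 21
f 22 24 18
f 20 24 19
f 23 21 19
f 19 24 23
f 23 22 21
f 24 22 23
f 26 28 25
f 29 26 25
f 25 28 27
f 27 29 25
f 26 32 28
f 30 26 29
f 30 32 26
f 28 32 27
f 31 29 27
f 27 32 31
f 31 30 29
f 32 30 31



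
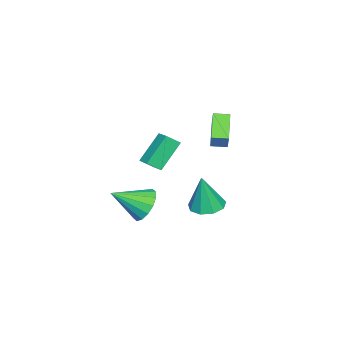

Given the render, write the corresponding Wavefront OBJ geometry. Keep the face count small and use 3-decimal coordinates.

v 2.431 -2.447 -0.236
v 1.256 -1.922 1.202
v 2.996 -1.812 -0.006
v 1.82 -1.287 1.431
v 2.86 -3.033 0.329
v 1.684 -2.508 1.766
v 3.424 -2.398 0.558
v 2.249 -1.873 1.996
v 2.186 0.274 -2.437
v 2.895 0.902 -2.505
v 2.534 0.106 -0.363
v 2.335 1.211 -2.386
v 1.706 1.081 -2.291
v 1.301 0.573 -2.264
v 1.31 -0.074 -2.318
v 1.729 -0.559 -2.428
v 2.361 -0.654 -2.542
v 2.912 -0.315 -2.607
v 3.122 0.3 -2.592
v 2.206 0.502 3.455
v 2.6 0.712 4.26
v 1.91 1.265 3.401
v 2.304 1.475 4.206
v 3.656 1.005 2.614
v 4.05 1.215 3.419
v 3.36 1.768 2.56
v 3.754 1.978 3.365
v 2.558 -2.906 -2.986
v 3.274 -3.013 -3.775
v 3.482 -4.334 -1.954
v 3.489 -2.63 -3.437
v 3.455 -2.321 -2.979
v 3.18 -2.169 -2.522
v 2.739 -2.214 -2.191
v 2.25 -2.444 -2.072
v 1.843 -2.798 -2.198
v 1.628 -3.181 -2.536
v 1.662 -3.49 -2.994
v 1.937 -3.643 -3.45
v 2.378 -3.598 -3.782
v 2.867 -3.367 -3.901
f 2 4 1
f 5 2 1
f 1 4 3
f 3 5 1
f 2 8 4
f 6 2 5
f 6 8 2
f 4 8 3
f 7 5 3
f 3 8 7
f 7 6 5
f 8 6 7
f 10 9 12
f 10 12 11
f 12 9 13
f 12 13 11
f 13 9 14
f 13 14 11
f 14 9 15
f 14 15 11
f 15 9 16
f 15 16 11
f 16 9 17
f 16 17 11
f 17 9 18
f 17 18 11
f 18 9 19
f 18 19 11
f 19 9 10
f 19 10 11
f 21 23 20
f 24 21 20
f 20 23 22
f 22 24 20
f 21 27 23
f 25 21 24
f 25 27 21
f 23 27 22
f 26 24 22
f 22 27 26
f 26 25 24
f 27 25 26
f 29 28 31
f 29 31 30
f 31 28 32
f 31 32 30
f 32 28 33
f 32 33 30
f 33 28 34
f 33 34 30
f 34 28 35
f 34 35 30
f 35 28 36
f 35 36 30
f 36 28 37
f 36 37 30
f 37 28 38
f 37 38 30
f 38 28 39
f 38 39 30
f 39 28 40
f 39 40 30
f 40 28 41
f 40 41 30
f 41 28 29
f 41 29 30



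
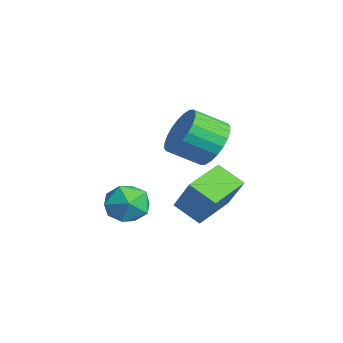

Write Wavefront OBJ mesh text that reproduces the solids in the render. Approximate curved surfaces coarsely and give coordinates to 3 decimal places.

v 3.09 0.812 0.108
v 3.602 1.225 0.913
v 3.402 0.021 1.658
v 2.89 -0.392 0.852
v 3.221 1.339 0.994
v 3.021 0.135 1.739
v 2.821 1.373 0.941
v 2.62 0.169 1.686
v 2.461 1.321 0.76
v 2.26 0.117 1.505
v 2.197 1.192 0.481
v 1.996 -0.012 1.226
v 2.069 1.005 0.144
v 1.868 -0.199 0.889
v 2.097 0.788 -0.198
v 1.896 -0.416 0.547
v 2.275 0.576 -0.494
v 2.075 -0.628 0.251
v 2.578 0.399 -0.698
v 2.378 -0.805 0.047
v 2.959 0.285 -0.779
v 2.759 -0.919 -0.034
v 3.36 0.251 -0.726
v 3.159 -0.953 0.019
v 3.72 0.303 -0.545
v 3.519 -0.901 0.2
v 3.984 0.432 -0.266
v 3.783 -0.772 0.479
v 4.112 0.619 0.071
v 3.911 -0.585 0.816
v 4.084 0.836 0.413
v 3.883 -0.368 1.158
v 3.905 1.048 0.709
v 3.705 -0.156 1.454
v 1.047 -1.952 -3.528
v 1.619 -1.184 -3.281
v 2.121 -2.956 -2.899
v 2.693 -2.188 -2.652
v 1.832 -2.333 -2.188
v 1.168 -1.712 -2.577
v 2.572 -2.428 -3.603
v 1.908 -1.807 -3.992
v 2.561 -1.479 -3.327
v 2.104 -1.42 -2.453
v 1.636 -2.72 -3.727
v 1.179 -2.661 -2.853
v 1.586 -0.268 -3.547
v 2.477 0.063 -2.114
v 0.524 1.12 -3.208
v 1.415 1.451 -1.774
v 2.365 0.489 -4.206
v 3.256 0.82 -2.772
v 1.303 1.877 -3.866
v 2.194 2.208 -2.433
f 2 1 5
f 2 5 3
f 3 5 6
f 3 6 4
f 5 1 7
f 5 7 6
f 6 7 8
f 6 8 4
f 7 1 9
f 7 9 8
f 8 9 10
f 8 10 4
f 9 1 11
f 9 11 10
f 10 11 12
f 10 12 4
f 11 1 13
f 11 13 12
f 12 13 14
f 12 14 4
f 13 1 15
f 13 15 14
f 14 15 16
f 14 16 4
f 15 1 17
f 15 17 16
f 16 17 18
f 16 18 4
f 17 1 19
f 17 19 18
f 18 19 20
f 18 20 4
f 19 1 21
f 19 21 20
f 20 21 22
f 20 22 4
f 21 1 23
f 21 23 22
f 22 23 24
f 22 24 4
f 23 1 25
f 23 25 24
f 24 25 26
f 24 26 4
f 25 1 27
f 25 27 26
f 26 27 28
f 26 28 4
f 27 1 29
f 27 29 28
f 28 29 30
f 28 30 4
f 29 1 31
f 29 31 30
f 30 31 32
f 30 32 4
f 31 1 33
f 31 33 32
f 32 33 34
f 32 34 4
f 33 1 2
f 33 2 34
f 34 2 3
f 34 3 4
f 35 46 40
f 35 40 36
f 35 36 42
f 35 42 45
f 35 45 46
f 36 40 44
f 40 46 39
f 46 45 37
f 45 42 41
f 42 36 43
f 38 44 39
f 38 39 37
f 38 37 41
f 38 41 43
f 38 43 44
f 39 44 40
f 37 39 46
f 41 37 45
f 43 41 42
f 44 43 36
f 48 50 47
f 51 48 47
f 47 50 49
f 49 51 47
f 48 54 50
f 52 48 51
f 52 54 48
f 50 54 49
f 53 51 49
f 49 54 53
f 53 52 51
f 54 52 53



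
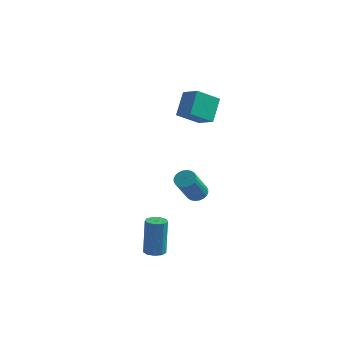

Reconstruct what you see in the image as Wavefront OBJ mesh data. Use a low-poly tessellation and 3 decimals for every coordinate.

v -0.155 1.805 3.688
v -0.281 2.885 4.82
v -1.148 2.208 3.193
v -1.273 3.289 4.325
v 0.653 2.771 2.855
v 0.528 3.852 3.987
v -0.339 3.175 2.36
v -0.465 4.255 3.492
v 0.347 -3.243 -3.473
v 0.897 -3.093 -3.481
v 0.843 -2.787 -1.435
v 0.293 -2.937 -1.427
v 0.672 -2.779 -3.534
v 0.618 -2.473 -1.488
v 0.295 -2.682 -3.559
v 0.241 -2.376 -1.512
v -0.058 -2.848 -3.543
v -0.112 -2.542 -1.496
v -0.221 -3.198 -3.495
v -0.275 -2.893 -1.448
v -0.118 -3.57 -3.437
v -0.172 -3.264 -1.39
v 0.202 -3.789 -3.396
v 0.148 -3.483 -1.349
v 0.59 -3.752 -3.391
v 0.536 -3.446 -1.344
v 0.864 -3.477 -3.425
v 0.81 -3.171 -1.378
v -0.15 2.627 -2.477
v 0.187 2.206 -2.763
v 0.066 1.013 -1.149
v -0.27 1.433 -0.863
v 0.356 2.335 -2.655
v 0.235 1.142 -1.042
v 0.447 2.508 -2.52
v 0.326 1.315 -0.907
v 0.448 2.699 -2.378
v 0.327 1.506 -0.765
v 0.358 2.88 -2.251
v 0.237 1.686 -0.638
v 0.19 3.021 -2.159
v 0.07 1.828 -0.546
v -0.029 3.103 -2.115
v -0.15 1.91 -0.502
v -0.266 3.112 -2.126
v -0.387 1.919 -0.513
v -0.486 3.047 -2.191
v -0.607 1.854 -0.577
v -0.655 2.918 -2.298
v -0.776 1.725 -0.685
v -0.746 2.745 -2.433
v -0.867 1.552 -0.82
v -0.747 2.554 -2.575
v -0.868 1.361 -0.962
v -0.657 2.374 -2.702
v -0.778 1.18 -1.089
v -0.49 2.232 -2.794
v -0.61 1.039 -1.181
v -0.27 2.15 -2.838
v -0.391 0.957 -1.225
v -0.033 2.141 -2.827
v -0.154 0.948 -1.214
f 2 4 1
f 5 2 1
f 1 4 3
f 3 5 1
f 2 8 4
f 6 2 5
f 6 8 2
f 4 8 3
f 7 5 3
f 3 8 7
f 7 6 5
f 8 6 7
f 10 9 13
f 10 13 11
f 11 13 14
f 11 14 12
f 13 9 15
f 13 15 14
f 14 15 16
f 14 16 12
f 15 9 17
f 15 17 16
f 16 17 18
f 16 18 12
f 17 9 19
f 17 19 18
f 18 19 20
f 18 20 12
f 19 9 21
f 19 21 20
f 20 21 22
f 20 22 12
f 21 9 23
f 21 23 22
f 22 23 24
f 22 24 12
f 23 9 25
f 23 25 24
f 24 25 26
f 24 26 12
f 25 9 27
f 25 27 26
f 26 27 28
f 26 28 12
f 27 9 10
f 27 10 28
f 28 10 11
f 28 11 12
f 30 29 33
f 30 33 31
f 31 33 34
f 31 34 32
f 33 29 35
f 33 35 34
f 34 35 36
f 34 36 32
f 35 29 37
f 35 37 36
f 36 37 38
f 36 38 32
f 37 29 39
f 37 39 38
f 38 39 40
f 38 40 32
f 39 29 41
f 39 41 40
f 40 41 42
f 40 42 32
f 41 29 43
f 41 43 42
f 42 43 44
f 42 44 32
f 43 29 45
f 43 45 44
f 44 45 46
f 44 46 32
f 45 29 47
f 45 47 46
f 46 47 48
f 46 48 32
f 47 29 49
f 47 49 48
f 48 49 50
f 48 50 32
f 49 29 51
f 49 51 50
f 50 51 52
f 50 52 32
f 51 29 53
f 51 53 52
f 52 53 54
f 52 54 32
f 53 29 55
f 53 55 54
f 54 55 56
f 54 56 32
f 55 29 57
f 55 57 56
f 56 57 58
f 56 58 32
f 57 29 59
f 57 59 58
f 58 59 60
f 58 60 32
f 59 29 61
f 59 61 60
f 60 61 62
f 60 62 32
f 61 29 30
f 61 30 62
f 62 30 31
f 62 31 32



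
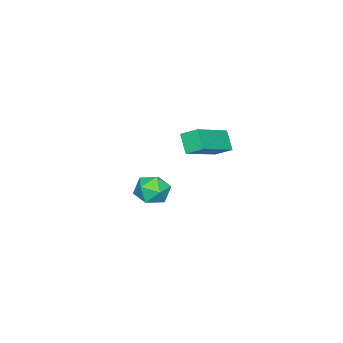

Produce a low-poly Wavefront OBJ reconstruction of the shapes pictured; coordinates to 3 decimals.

v 1.531 3.262 1.908
v 3.479 3.002 2.898
v 1.413 3.989 2.331
v 3.36 3.73 3.321
v 1.98 3.77 1.159
v 3.927 3.511 2.149
v 1.861 4.498 1.582
v 3.809 4.238 2.572
v 0.421 0.808 -2.571
v 0.936 0.777 -3.288
v 0.784 -0.537 -2.252
v 1.299 -0.568 -2.969
v 1.524 -0.055 -2.286
v 1.299 0.776 -2.482
v 0.421 -0.536 -3.058
v 0.196 0.295 -3.254
v 0.936 -0.053 -3.588
v 1.617 0.244 -3.111
v 0.103 -0.004 -2.429
v 0.784 0.293 -1.952
f 2 4 1
f 5 2 1
f 1 4 3
f 3 5 1
f 2 8 4
f 6 2 5
f 6 8 2
f 4 8 3
f 7 5 3
f 3 8 7
f 7 6 5
f 8 6 7
f 9 20 14
f 9 14 10
f 9 10 16
f 9 16 19
f 9 19 20
f 10 14 18
f 14 20 13
f 20 19 11
f 19 16 15
f 16 10 17
f 12 18 13
f 12 13 11
f 12 11 15
f 12 15 17
f 12 17 18
f 13 18 14
f 11 13 20
f 15 11 19
f 17 15 16
f 18 17 10



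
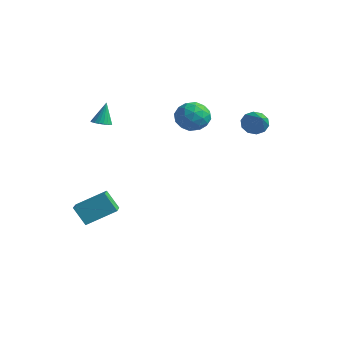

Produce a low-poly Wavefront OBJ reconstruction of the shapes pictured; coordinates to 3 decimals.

v -3.803 -1.314 2.742
v -3.295 -1.589 2.861
v -3.877 -0.866 4.098
v -3.217 -1.367 2.792
v -3.241 -1.136 2.714
v -3.362 -0.935 2.641
v -3.559 -0.8 2.586
v -3.798 -0.754 2.557
v -4.038 -0.804 2.561
v -4.237 -0.943 2.596
v -4.362 -1.146 2.656
v -4.389 -1.378 2.731
v -4.315 -1.599 2.808
v -4.153 -1.77 2.873
v -3.93 -1.863 2.916
v -3.685 -1.861 2.929
v -3.46 -1.764 2.909
v -2.498 -3.619 -3.742
v -3.245 -3.843 -2.64
v -3.606 -2.516 -4.269
v -4.353 -2.74 -3.167
v -1.547 -2.22 -2.813
v -2.294 -2.444 -1.711
v -2.655 -1.117 -3.34
v -3.402 -1.341 -2.238
v -2.252 4.749 2.838
v -1.537 4.653 2.03
v -2.983 3.227 2.37
v -2.268 3.131 1.562
v -1.939 3.042 2.59
v -1.487 3.983 2.879
v -3.033 3.897 1.521
v -2.581 4.838 1.81
v -2.02 4.127 1.216
v -1.344 3.599 1.877
v -3.176 4.281 2.523
v -2.5 3.753 3.184
v -1.83 4.835 2.475
v -2.69 3.045 1.925
v -2.497 2.993 2.529
v -2.076 2.937 2.055
v -1.801 4.441 2.974
v -1.38 4.385 2.499
v -1.617 3.438 2.829
v -3.14 3.495 1.901
v -2.719 3.439 1.426
v -2.444 4.943 2.345
v -2.023 4.887 1.871
v -2.903 4.442 1.571
v -1.694 4.469 1.521
v -2.124 3.574 1.247
v -2.573 4.024 1.222
v -2.307 4.577 1.392
v -1.296 4.159 1.91
v -1.726 3.264 1.635
v -1.533 3.212 2.239
v -1.267 3.765 2.409
v -1.58 3.849 1.432
v -2.794 4.616 2.765
v -3.224 3.721 2.49
v -3.253 4.115 1.991
v -2.987 4.668 2.161
v -2.396 4.306 3.153
v -2.826 3.411 2.879
v -2.213 3.303 3.008
v -1.947 3.856 3.178
v -2.94 4.031 2.968
v 2.937 3.497 3.431
v 3.271 3.289 2.769
v 4.483 2.423 4.549
v 3.461 3.704 2.905
v 3.45 4.039 3.242
v 3.243 4.168 3.651
v 2.92 4.04 3.976
v 2.603 3.705 4.092
v 2.413 3.29 3.956
v 2.424 2.955 3.619
v 2.63 2.826 3.21
v 2.954 2.954 2.885
f 2 1 4
f 2 4 3
f 4 1 5
f 4 5 3
f 5 1 6
f 5 6 3
f 6 1 7
f 6 7 3
f 7 1 8
f 7 8 3
f 8 1 9
f 8 9 3
f 9 1 10
f 9 10 3
f 10 1 11
f 10 11 3
f 11 1 12
f 11 12 3
f 12 1 13
f 12 13 3
f 13 1 14
f 13 14 3
f 14 1 15
f 14 15 3
f 15 1 16
f 15 16 3
f 16 1 17
f 16 17 3
f 17 1 2
f 17 2 3
f 19 21 18
f 22 19 18
f 18 21 20
f 20 22 18
f 19 25 21
f 23 19 22
f 23 25 19
f 21 25 20
f 24 22 20
f 20 25 24
f 24 23 22
f 25 23 24
f 26 63 42
f 63 37 66
f 42 66 31
f 63 66 42
f 26 42 38
f 42 31 43
f 38 43 27
f 42 43 38
f 26 38 47
f 38 27 48
f 47 48 33
f 38 48 47
f 26 47 59
f 47 33 62
f 59 62 36
f 47 62 59
f 26 59 63
f 59 36 67
f 63 67 37
f 59 67 63
f 27 43 54
f 43 31 57
f 54 57 35
f 43 57 54
f 31 66 44
f 66 37 65
f 44 65 30
f 66 65 44
f 37 67 64
f 67 36 60
f 64 60 28
f 67 60 64
f 36 62 61
f 62 33 49
f 61 49 32
f 62 49 61
f 33 48 53
f 48 27 50
f 53 50 34
f 48 50 53
f 29 55 41
f 55 35 56
f 41 56 30
f 55 56 41
f 29 41 39
f 41 30 40
f 39 40 28
f 41 40 39
f 29 39 46
f 39 28 45
f 46 45 32
f 39 45 46
f 29 46 51
f 46 32 52
f 51 52 34
f 46 52 51
f 29 51 55
f 51 34 58
f 55 58 35
f 51 58 55
f 30 56 44
f 56 35 57
f 44 57 31
f 56 57 44
f 28 40 64
f 40 30 65
f 64 65 37
f 40 65 64
f 32 45 61
f 45 28 60
f 61 60 36
f 45 60 61
f 34 52 53
f 52 32 49
f 53 49 33
f 52 49 53
f 35 58 54
f 58 34 50
f 54 50 27
f 58 50 54
f 69 68 71
f 69 71 70
f 71 68 72
f 71 72 70
f 72 68 73
f 72 73 70
f 73 68 74
f 73 74 70
f 74 68 75
f 74 75 70
f 75 68 76
f 75 76 70
f 76 68 77
f 76 77 70
f 77 68 78
f 77 78 70
f 78 68 79
f 78 79 70
f 79 68 69
f 79 69 70



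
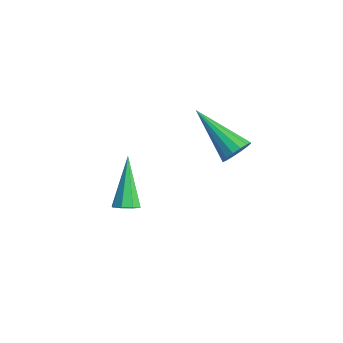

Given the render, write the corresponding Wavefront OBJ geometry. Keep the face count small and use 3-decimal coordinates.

v 0.614 -0.345 0.487
v 0.955 -0.401 0.989
v -1.114 -0.955 1.593
v 0.852 -0.102 0.993
v 0.685 0.131 0.861
v 0.499 0.237 0.628
v 0.344 0.186 0.358
v 0.261 -0.007 0.122
v 0.272 -0.29 -0.016
v 0.375 -0.589 -0.019
v 0.542 -0.822 0.113
v 0.728 -0.928 0.345
v 0.884 -0.877 0.615
v 0.967 -0.684 0.851
v -2.287 -3.016 -3.728
v -1.85 -2.959 -3.453
v -3.413 -2.384 -2.072
v -1.951 -2.628 -3.648
v -2.25 -2.524 -3.891
v -2.57 -2.708 -4.038
v -2.725 -3.073 -4.004
v -2.623 -3.405 -3.808
v -2.325 -3.509 -3.566
v -2.005 -3.324 -3.419
f 2 1 4
f 2 4 3
f 4 1 5
f 4 5 3
f 5 1 6
f 5 6 3
f 6 1 7
f 6 7 3
f 7 1 8
f 7 8 3
f 8 1 9
f 8 9 3
f 9 1 10
f 9 10 3
f 10 1 11
f 10 11 3
f 11 1 12
f 11 12 3
f 12 1 13
f 12 13 3
f 13 1 14
f 13 14 3
f 14 1 2
f 14 2 3
f 16 15 18
f 16 18 17
f 18 15 19
f 18 19 17
f 19 15 20
f 19 20 17
f 20 15 21
f 20 21 17
f 21 15 22
f 21 22 17
f 22 15 23
f 22 23 17
f 23 15 24
f 23 24 17
f 24 15 16
f 24 16 17



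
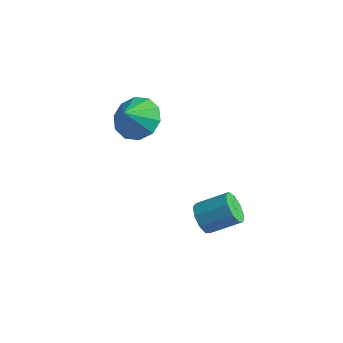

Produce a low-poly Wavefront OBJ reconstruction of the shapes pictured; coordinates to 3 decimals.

v -1.711 -2.485 0.891
v -0.862 -2.773 0.736
v -1.789 -3.155 1.709
v -0.836 -2.34 1.093
v -1.144 -1.962 1.373
v -1.669 -1.784 1.469
v -2.21 -1.874 1.344
v -2.56 -2.197 1.046
v -2.586 -2.631 0.689
v -2.278 -3.009 0.409
v -1.753 -3.187 0.313
v -1.212 -3.097 0.438
v 1.794 -3.795 -1.76
v 2.204 -3.923 -2.234
v 3.117 -3.293 -1.614
v 2.706 -3.165 -1.14
v 1.998 -3.545 -2.313
v 2.91 -2.916 -1.693
v 1.695 -3.284 -2.133
v 2.608 -2.655 -1.513
v 1.439 -3.262 -1.779
v 2.351 -2.633 -1.159
v 1.349 -3.489 -1.416
v 2.261 -2.86 -0.795
v 1.467 -3.86 -1.214
v 2.379 -3.23 -0.593
v 1.738 -4.199 -1.267
v 2.65 -3.57 -0.647
v 2.035 -4.35 -1.552
v 2.947 -3.72 -0.931
v 2.219 -4.24 -1.933
v 3.131 -3.611 -1.313
f 2 1 4
f 2 4 3
f 4 1 5
f 4 5 3
f 5 1 6
f 5 6 3
f 6 1 7
f 6 7 3
f 7 1 8
f 7 8 3
f 8 1 9
f 8 9 3
f 9 1 10
f 9 10 3
f 10 1 11
f 10 11 3
f 11 1 12
f 11 12 3
f 12 1 2
f 12 2 3
f 14 13 17
f 14 17 15
f 15 17 18
f 15 18 16
f 17 13 19
f 17 19 18
f 18 19 20
f 18 20 16
f 19 13 21
f 19 21 20
f 20 21 22
f 20 22 16
f 21 13 23
f 21 23 22
f 22 23 24
f 22 24 16
f 23 13 25
f 23 25 24
f 24 25 26
f 24 26 16
f 25 13 27
f 25 27 26
f 26 27 28
f 26 28 16
f 27 13 29
f 27 29 28
f 28 29 30
f 28 30 16
f 29 13 31
f 29 31 30
f 30 31 32
f 30 32 16
f 31 13 14
f 31 14 32
f 32 14 15
f 32 15 16



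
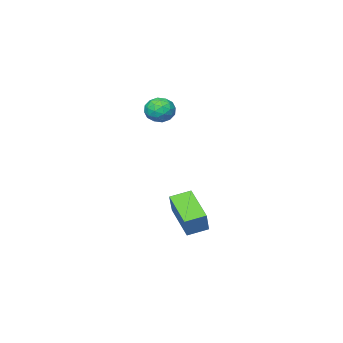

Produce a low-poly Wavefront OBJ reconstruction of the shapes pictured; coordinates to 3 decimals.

v -3.792 1.522 -3.89
v -3.079 2.155 -2.555
v -3.282 3.329 -5.017
v -2.57 3.962 -3.682
v -2.73 1.018 -4.218
v -2.018 1.651 -2.883
v -2.221 2.825 -5.345
v -1.508 3.458 -4.01
v -3.139 0.386 2.767
v -2.532 -0.183 3.092
v -3.708 -0.677 1.968
v -3.101 -1.246 2.293
v -3.743 -0.927 2.825
v -3.392 -0.27 3.319
v -2.848 -0.59 1.741
v -2.497 0.067 2.235
v -2.352 -0.787 2.458
v -2.905 -0.995 3.128
v -3.335 0.135 1.932
v -3.888 -0.073 2.602
v -2.786 0.195 3
v -3.454 -1.055 2.06
v -3.832 -0.867 2.373
v -3.475 -1.202 2.564
v -3.291 0.144 3.133
v -2.934 -0.191 3.324
v -3.646 -0.628 3.168
v -3.306 -0.669 1.736
v -2.949 -1.004 1.927
v -2.765 0.342 2.496
v -2.408 0.007 2.687
v -2.594 -0.232 1.892
v -2.323 -0.495 2.818
v -2.657 -1.119 2.348
v -2.509 -0.734 2.024
v -2.302 -0.348 2.314
v -2.648 -0.617 3.212
v -2.982 -1.242 2.742
v -3.36 -1.054 3.055
v -3.154 -0.668 3.345
v -2.542 -0.971 2.839
v -3.258 0.382 2.318
v -3.592 -0.243 1.848
v -3.086 -0.192 1.715
v -2.88 0.194 2.005
v -3.583 0.259 2.712
v -3.917 -0.365 2.242
v -3.938 -0.512 2.746
v -3.731 -0.126 3.036
v -3.698 0.111 2.221
f 2 4 1
f 5 2 1
f 1 4 3
f 3 5 1
f 2 8 4
f 6 2 5
f 6 8 2
f 4 8 3
f 7 5 3
f 3 8 7
f 7 6 5
f 8 6 7
f 9 46 25
f 46 20 49
f 25 49 14
f 46 49 25
f 9 25 21
f 25 14 26
f 21 26 10
f 25 26 21
f 9 21 30
f 21 10 31
f 30 31 16
f 21 31 30
f 9 30 42
f 30 16 45
f 42 45 19
f 30 45 42
f 9 42 46
f 42 19 50
f 46 50 20
f 42 50 46
f 10 26 37
f 26 14 40
f 37 40 18
f 26 40 37
f 14 49 27
f 49 20 48
f 27 48 13
f 49 48 27
f 20 50 47
f 50 19 43
f 47 43 11
f 50 43 47
f 19 45 44
f 45 16 32
f 44 32 15
f 45 32 44
f 16 31 36
f 31 10 33
f 36 33 17
f 31 33 36
f 12 38 24
f 38 18 39
f 24 39 13
f 38 39 24
f 12 24 22
f 24 13 23
f 22 23 11
f 24 23 22
f 12 22 29
f 22 11 28
f 29 28 15
f 22 28 29
f 12 29 34
f 29 15 35
f 34 35 17
f 29 35 34
f 12 34 38
f 34 17 41
f 38 41 18
f 34 41 38
f 13 39 27
f 39 18 40
f 27 40 14
f 39 40 27
f 11 23 47
f 23 13 48
f 47 48 20
f 23 48 47
f 15 28 44
f 28 11 43
f 44 43 19
f 28 43 44
f 17 35 36
f 35 15 32
f 36 32 16
f 35 32 36
f 18 41 37
f 41 17 33
f 37 33 10
f 41 33 37



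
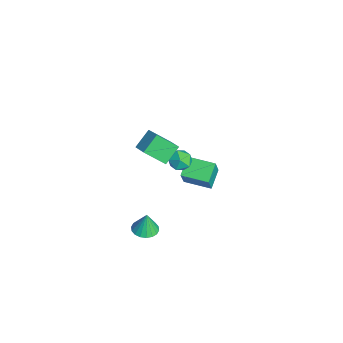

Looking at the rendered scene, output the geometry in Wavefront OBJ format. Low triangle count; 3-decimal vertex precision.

v -3.449 -0.18 -4.533
v -2.755 -0.509 -3.038
v -4.491 0.453 -3.909
v -3.797 0.124 -2.415
v -2.583 1.316 -4.605
v -1.889 0.987 -3.111
v -3.625 1.949 -3.982
v -2.931 1.62 -2.487
v 0.45 -2.442 2.534
v 0.253 -3.641 3.695
v -0.189 -1.586 3.31
v -0.386 -2.785 4.47
v 1.386 -2.155 2.99
v 1.189 -3.354 4.15
v 0.747 -1.299 3.765
v 0.55 -2.498 4.926
v -0.051 -0.829 2.447
v 0.635 -0.643 2.764
v 0.505 -1.737 1.776
v 1.191 -1.551 2.093
v 0.637 -1.88 2.53
v 0.294 -1.318 2.944
v 0.846 -1.062 1.596
v 0.503 -0.5 2.01
v 1.19 -0.787 2.237
v 1.06 -1.292 2.815
v 0.08 -1.088 1.725
v -0.05 -1.593 2.303
v 2.195 -3.507 -2.112
v 2.872 -3.91 -2.062
v 2.165 -3.393 -0.808
v 2.981 -3.577 -2.088
v 2.935 -3.23 -2.12
v 2.741 -2.938 -2.15
v 2.44 -2.758 -2.172
v 2.09 -2.727 -2.183
v 1.761 -2.85 -2.179
v 1.517 -3.104 -2.163
v 1.408 -3.437 -2.136
v 1.455 -3.784 -2.105
v 1.648 -4.076 -2.075
v 1.95 -4.255 -2.053
v 2.3 -4.287 -2.042
v 2.629 -4.163 -2.045
f 2 4 1
f 5 2 1
f 1 4 3
f 3 5 1
f 2 8 4
f 6 2 5
f 6 8 2
f 4 8 3
f 7 5 3
f 3 8 7
f 7 6 5
f 8 6 7
f 10 12 9
f 13 10 9
f 9 12 11
f 11 13 9
f 10 16 12
f 14 10 13
f 14 16 10
f 12 16 11
f 15 13 11
f 11 16 15
f 15 14 13
f 16 14 15
f 17 28 22
f 17 22 18
f 17 18 24
f 17 24 27
f 17 27 28
f 18 22 26
f 22 28 21
f 28 27 19
f 27 24 23
f 24 18 25
f 20 26 21
f 20 21 19
f 20 19 23
f 20 23 25
f 20 25 26
f 21 26 22
f 19 21 28
f 23 19 27
f 25 23 24
f 26 25 18
f 30 29 32
f 30 32 31
f 32 29 33
f 32 33 31
f 33 29 34
f 33 34 31
f 34 29 35
f 34 35 31
f 35 29 36
f 35 36 31
f 36 29 37
f 36 37 31
f 37 29 38
f 37 38 31
f 38 29 39
f 38 39 31
f 39 29 40
f 39 40 31
f 40 29 41
f 40 41 31
f 41 29 42
f 41 42 31
f 42 29 43
f 42 43 31
f 43 29 44
f 43 44 31
f 44 29 30
f 44 30 31



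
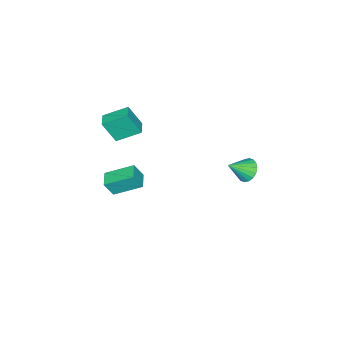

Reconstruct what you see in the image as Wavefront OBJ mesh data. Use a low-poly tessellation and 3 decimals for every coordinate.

v 0.434 4.119 0.895
v 0.716 3.749 0.319
v 1.346 3.521 1.725
v 0.894 4.026 0.323
v 0.981 4.322 0.44
v 0.96 4.577 0.647
v 0.835 4.741 0.903
v 0.63 4.782 1.158
v 0.387 4.692 1.361
v 0.153 4.489 1.471
v -0.026 4.212 1.468
v -0.113 3.917 1.351
v -0.092 3.662 1.143
v 0.033 3.497 0.887
v 0.238 3.456 0.632
v 0.482 3.546 0.43
v 1.359 -3.607 -3.554
v 1.721 -3.961 -2.6
v 0.593 -2.207 -2.743
v 0.955 -2.562 -1.789
v 2.165 -3.098 -3.671
v 2.527 -3.453 -2.717
v 1.399 -1.699 -2.86
v 1.761 -2.053 -1.906
v 1.859 -3.004 1.578
v 2.199 -3.632 2.92
v 1.122 -1.881 2.29
v 1.462 -2.509 3.632
v 2.578 -2.551 1.608
v 2.918 -3.179 2.95
v 1.841 -1.428 2.32
v 2.181 -2.056 3.662
f 2 1 4
f 2 4 3
f 4 1 5
f 4 5 3
f 5 1 6
f 5 6 3
f 6 1 7
f 6 7 3
f 7 1 8
f 7 8 3
f 8 1 9
f 8 9 3
f 9 1 10
f 9 10 3
f 10 1 11
f 10 11 3
f 11 1 12
f 11 12 3
f 12 1 13
f 12 13 3
f 13 1 14
f 13 14 3
f 14 1 15
f 14 15 3
f 15 1 16
f 15 16 3
f 16 1 2
f 16 2 3
f 18 20 17
f 21 18 17
f 17 20 19
f 19 21 17
f 18 24 20
f 22 18 21
f 22 24 18
f 20 24 19
f 23 21 19
f 19 24 23
f 23 22 21
f 24 22 23
f 26 28 25
f 29 26 25
f 25 28 27
f 27 29 25
f 26 32 28
f 30 26 29
f 30 32 26
f 28 32 27
f 31 29 27
f 27 32 31
f 31 30 29
f 32 30 31



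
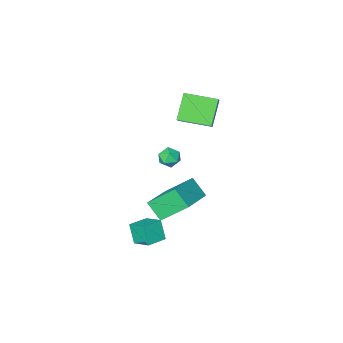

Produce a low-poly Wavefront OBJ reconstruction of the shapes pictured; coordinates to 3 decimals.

v 2.873 3.179 -0.242
v 2.825 2.633 0.803
v 2.638 4.19 0.276
v 2.591 3.644 1.321
v 3.949 3.356 -0.101
v 3.902 2.81 0.944
v 3.715 4.367 0.417
v 3.667 3.821 1.462
v -2.412 -2.996 2.421
v -3.293 -3.735 3.74
v -3.795 -1.776 2.18
v -4.676 -2.515 3.5
v -1.744 -2.045 3.4
v -2.625 -2.784 4.72
v -3.127 -0.825 3.16
v -4.008 -1.564 4.479
v 0.714 2.225 0.311
v 0.96 1.338 1.157
v -0.354 3.128 1.568
v -0.109 2.241 2.414
v 2.409 3.319 0.966
v 2.654 2.432 1.812
v 1.34 4.222 2.223
v 1.586 3.335 3.069
v -2.146 -2.647 -0.655
v -1.884 -3.023 -0.12
v -2.236 -3.597 -1.28
v -1.974 -3.973 -0.745
v -2.615 -3.685 -0.692
v -2.559 -3.099 -0.307
v -1.561 -3.521 -1.093
v -1.505 -2.935 -0.708
v -1.522 -3.564 -0.391
v -2.174 -3.665 -0.143
v -1.946 -2.955 -1.257
v -2.598 -3.056 -1.009
f 2 4 1
f 5 2 1
f 1 4 3
f 3 5 1
f 2 8 4
f 6 2 5
f 6 8 2
f 4 8 3
f 7 5 3
f 3 8 7
f 7 6 5
f 8 6 7
f 10 12 9
f 13 10 9
f 9 12 11
f 11 13 9
f 10 16 12
f 14 10 13
f 14 16 10
f 12 16 11
f 15 13 11
f 11 16 15
f 15 14 13
f 16 14 15
f 18 20 17
f 21 18 17
f 17 20 19
f 19 21 17
f 18 24 20
f 22 18 21
f 22 24 18
f 20 24 19
f 23 21 19
f 19 24 23
f 23 22 21
f 24 22 23
f 25 36 30
f 25 30 26
f 25 26 32
f 25 32 35
f 25 35 36
f 26 30 34
f 30 36 29
f 36 35 27
f 35 32 31
f 32 26 33
f 28 34 29
f 28 29 27
f 28 27 31
f 28 31 33
f 28 33 34
f 29 34 30
f 27 29 36
f 31 27 35
f 33 31 32
f 34 33 26



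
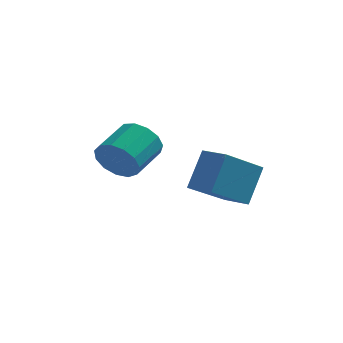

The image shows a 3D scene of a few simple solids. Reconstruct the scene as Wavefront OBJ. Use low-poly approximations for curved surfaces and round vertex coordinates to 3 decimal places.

v 3.601 -2.797 -2.29
v 2.757 -4.096 -1.334
v 3.88 -2.058 -1.038
v 3.037 -3.357 -0.082
v 4.423 -3.263 -2.198
v 3.58 -4.562 -1.242
v 4.703 -2.524 -0.946
v 3.859 -3.823 0.01
v 0.463 -3.525 -0.694
v 0.789 -3.896 -0.064
v 1.202 -2.707 0.423
v 0.877 -2.335 -0.206
v 1.109 -3.878 -0.38
v 1.523 -2.688 0.107
v 1.225 -3.747 -0.796
v 1.638 -2.558 -0.309
v 1.098 -3.547 -1.179
v 1.512 -2.357 -0.692
v 0.77 -3.339 -1.408
v 1.184 -2.149 -0.921
v 0.345 -3.19 -1.41
v 0.759 -2.001 -0.923
v -0.043 -3.147 -1.185
v 0.371 -1.958 -0.698
v -0.27 -3.224 -0.803
v 0.143 -2.035 -0.316
v -0.265 -3.397 -0.387
v 0.149 -2.208 0.1
v -0.028 -3.61 -0.068
v 0.386 -2.421 0.419
v 0.365 -3.796 0.053
v 0.778 -2.607 0.54
f 2 4 1
f 5 2 1
f 1 4 3
f 3 5 1
f 2 8 4
f 6 2 5
f 6 8 2
f 4 8 3
f 7 5 3
f 3 8 7
f 7 6 5
f 8 6 7
f 10 9 13
f 10 13 11
f 11 13 14
f 11 14 12
f 13 9 15
f 13 15 14
f 14 15 16
f 14 16 12
f 15 9 17
f 15 17 16
f 16 17 18
f 16 18 12
f 17 9 19
f 17 19 18
f 18 19 20
f 18 20 12
f 19 9 21
f 19 21 20
f 20 21 22
f 20 22 12
f 21 9 23
f 21 23 22
f 22 23 24
f 22 24 12
f 23 9 25
f 23 25 24
f 24 25 26
f 24 26 12
f 25 9 27
f 25 27 26
f 26 27 28
f 26 28 12
f 27 9 29
f 27 29 28
f 28 29 30
f 28 30 12
f 29 9 31
f 29 31 30
f 30 31 32
f 30 32 12
f 31 9 10
f 31 10 32
f 32 10 11
f 32 11 12



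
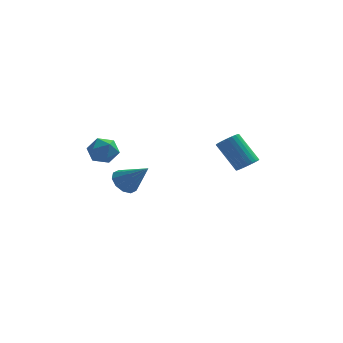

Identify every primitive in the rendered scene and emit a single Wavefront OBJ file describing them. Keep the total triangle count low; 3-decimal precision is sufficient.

v -3.921 0.394 2.66
v -3.237 0.105 2.956
v -4.103 -0.705 2.004
v -3.419 -0.994 2.3
v -4.049 -0.887 2.78
v -3.936 -0.207 3.186
v -3.404 -0.393 1.774
v -3.291 0.287 2.18
v -2.918 -0.382 2.408
v -3.316 -0.687 3.03
v -4.024 0.087 1.93
v -4.422 -0.218 2.552
v 2.748 0.528 1.462
v 3.132 0.265 1.856
v 2.176 0.869 3.192
v 1.792 1.132 2.798
v 3.232 0.48 1.83
v 2.276 1.083 3.166
v 3.258 0.702 1.749
v 2.302 1.305 3.084
v 3.206 0.898 1.623
v 2.25 1.501 2.959
v 3.085 1.037 1.473
v 2.128 1.64 2.809
v 2.912 1.099 1.322
v 1.956 1.702 2.658
v 2.714 1.074 1.191
v 1.758 1.677 2.527
v 2.522 0.966 1.102
v 1.566 1.569 2.438
v 2.364 0.791 1.068
v 1.408 1.395 2.404
v 2.264 0.577 1.094
v 1.308 1.18 2.43
v 2.238 0.355 1.176
v 1.282 0.958 2.511
v 2.29 0.159 1.301
v 1.334 0.762 2.637
v 2.412 0.02 1.451
v 1.455 0.623 2.787
v 2.584 -0.042 1.602
v 1.628 0.561 2.938
v 2.782 -0.017 1.733
v 1.826 0.586 3.069
v 2.974 0.091 1.822
v 2.018 0.694 3.158
v -3.19 3.692 -1.121
v -2.642 3.688 -1.69
v -2.01 3.148 0.021
v -2.64 4.13 -1.481
v -2.848 4.404 -1.135
v -3.187 4.406 -0.783
v -3.527 4.136 -0.561
v -3.738 3.696 -0.552
v -3.741 3.254 -0.76
v -3.532 2.98 -1.106
v -3.194 2.978 -1.458
v -2.854 3.248 -1.681
f 1 12 6
f 1 6 2
f 1 2 8
f 1 8 11
f 1 11 12
f 2 6 10
f 6 12 5
f 12 11 3
f 11 8 7
f 8 2 9
f 4 10 5
f 4 5 3
f 4 3 7
f 4 7 9
f 4 9 10
f 5 10 6
f 3 5 12
f 7 3 11
f 9 7 8
f 10 9 2
f 14 13 17
f 14 17 15
f 15 17 18
f 15 18 16
f 17 13 19
f 17 19 18
f 18 19 20
f 18 20 16
f 19 13 21
f 19 21 20
f 20 21 22
f 20 22 16
f 21 13 23
f 21 23 22
f 22 23 24
f 22 24 16
f 23 13 25
f 23 25 24
f 24 25 26
f 24 26 16
f 25 13 27
f 25 27 26
f 26 27 28
f 26 28 16
f 27 13 29
f 27 29 28
f 28 29 30
f 28 30 16
f 29 13 31
f 29 31 30
f 30 31 32
f 30 32 16
f 31 13 33
f 31 33 32
f 32 33 34
f 32 34 16
f 33 13 35
f 33 35 34
f 34 35 36
f 34 36 16
f 35 13 37
f 35 37 36
f 36 37 38
f 36 38 16
f 37 13 39
f 37 39 38
f 38 39 40
f 38 40 16
f 39 13 41
f 39 41 40
f 40 41 42
f 40 42 16
f 41 13 43
f 41 43 42
f 42 43 44
f 42 44 16
f 43 13 45
f 43 45 44
f 44 45 46
f 44 46 16
f 45 13 14
f 45 14 46
f 46 14 15
f 46 15 16
f 48 47 50
f 48 50 49
f 50 47 51
f 50 51 49
f 51 47 52
f 51 52 49
f 52 47 53
f 52 53 49
f 53 47 54
f 53 54 49
f 54 47 55
f 54 55 49
f 55 47 56
f 55 56 49
f 56 47 57
f 56 57 49
f 57 47 58
f 57 58 49
f 58 47 48
f 58 48 49



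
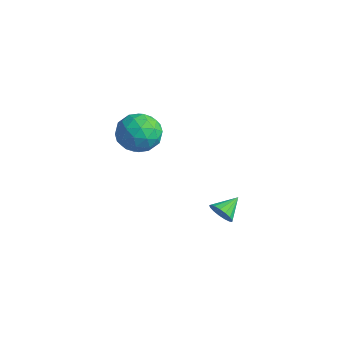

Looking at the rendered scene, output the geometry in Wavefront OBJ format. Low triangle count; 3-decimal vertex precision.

v -2.912 0.337 4.207
v -2.084 0.887 3.777
v -2.436 -1.087 3.303
v -1.608 -0.537 2.873
v -1.601 -0.791 3.926
v -1.895 0.089 4.485
v -2.625 -0.289 2.595
v -2.919 0.591 3.154
v -1.906 0.5 2.781
v -1.274 0.189 3.603
v -3.246 -0.389 3.477
v -2.614 -0.7 4.299
v -2.54 0.737 4.071
v -1.98 -0.937 3.009
v -1.976 -1.086 3.627
v -1.489 -0.763 3.375
v -2.429 0.268 4.487
v -1.942 0.591 4.235
v -1.658 -0.396 4.322
v -2.578 -0.791 2.845
v -2.091 -0.468 2.593
v -3.031 0.563 3.705
v -2.544 0.886 3.453
v -2.862 0.196 2.758
v -1.949 0.833 3.233
v -1.669 -0.004 2.702
v -2.267 0.142 2.539
v -2.439 0.659 2.867
v -1.577 0.65 3.717
v -1.297 -0.187 3.185
v -1.293 -0.336 3.804
v -1.466 0.181 4.132
v -1.472 0.423 3.131
v -3.223 -0.013 3.895
v -2.943 -0.85 3.363
v -3.054 -0.381 2.948
v -3.227 0.136 3.276
v -2.851 -0.196 4.378
v -2.571 -1.033 3.847
v -2.081 -0.859 4.213
v -2.253 -0.342 4.541
v -3.048 -0.623 3.949
v 3.094 0.289 1.552
v 3.336 0.053 2.071
v 2.966 1.251 2.048
v 3.571 0.159 1.925
v 3.697 0.296 1.694
v 3.685 0.431 1.43
v 3.538 0.533 1.194
v 3.288 0.58 1.04
v 2.995 0.56 1.003
v 2.724 0.478 1.091
v 2.538 0.353 1.286
v 2.479 0.213 1.541
v 2.561 0.091 1.798
v 2.765 0.014 2
v 3.045 0 2.098
f 1 38 17
f 38 12 41
f 17 41 6
f 38 41 17
f 1 17 13
f 17 6 18
f 13 18 2
f 17 18 13
f 1 13 22
f 13 2 23
f 22 23 8
f 13 23 22
f 1 22 34
f 22 8 37
f 34 37 11
f 22 37 34
f 1 34 38
f 34 11 42
f 38 42 12
f 34 42 38
f 2 18 29
f 18 6 32
f 29 32 10
f 18 32 29
f 6 41 19
f 41 12 40
f 19 40 5
f 41 40 19
f 12 42 39
f 42 11 35
f 39 35 3
f 42 35 39
f 11 37 36
f 37 8 24
f 36 24 7
f 37 24 36
f 8 23 28
f 23 2 25
f 28 25 9
f 23 25 28
f 4 30 16
f 30 10 31
f 16 31 5
f 30 31 16
f 4 16 14
f 16 5 15
f 14 15 3
f 16 15 14
f 4 14 21
f 14 3 20
f 21 20 7
f 14 20 21
f 4 21 26
f 21 7 27
f 26 27 9
f 21 27 26
f 4 26 30
f 26 9 33
f 30 33 10
f 26 33 30
f 5 31 19
f 31 10 32
f 19 32 6
f 31 32 19
f 3 15 39
f 15 5 40
f 39 40 12
f 15 40 39
f 7 20 36
f 20 3 35
f 36 35 11
f 20 35 36
f 9 27 28
f 27 7 24
f 28 24 8
f 27 24 28
f 10 33 29
f 33 9 25
f 29 25 2
f 33 25 29
f 44 43 46
f 44 46 45
f 46 43 47
f 46 47 45
f 47 43 48
f 47 48 45
f 48 43 49
f 48 49 45
f 49 43 50
f 49 50 45
f 50 43 51
f 50 51 45
f 51 43 52
f 51 52 45
f 52 43 53
f 52 53 45
f 53 43 54
f 53 54 45
f 54 43 55
f 54 55 45
f 55 43 56
f 55 56 45
f 56 43 57
f 56 57 45
f 57 43 44
f 57 44 45

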